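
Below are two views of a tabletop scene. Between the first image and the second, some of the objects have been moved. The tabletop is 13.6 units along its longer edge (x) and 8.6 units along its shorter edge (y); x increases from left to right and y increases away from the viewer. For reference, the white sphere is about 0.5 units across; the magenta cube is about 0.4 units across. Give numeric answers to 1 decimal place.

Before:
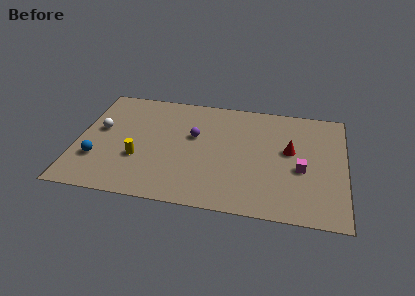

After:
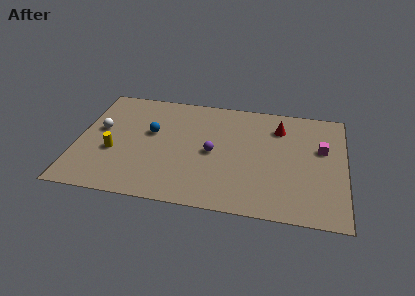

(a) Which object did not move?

the white sphere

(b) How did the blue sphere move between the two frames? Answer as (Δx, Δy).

(2.6, 2.5)

The blue sphere started near (1.1, 2.6) and ended near (3.7, 5.1).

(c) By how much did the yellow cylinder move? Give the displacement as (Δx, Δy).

(-1.3, 0.3)

The yellow cylinder started near (3.2, 3.0) and ended near (1.9, 3.3).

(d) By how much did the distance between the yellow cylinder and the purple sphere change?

+1.6

Before: roughly 3.5 units apart; after: 5.1. That's 1.6 units further apart.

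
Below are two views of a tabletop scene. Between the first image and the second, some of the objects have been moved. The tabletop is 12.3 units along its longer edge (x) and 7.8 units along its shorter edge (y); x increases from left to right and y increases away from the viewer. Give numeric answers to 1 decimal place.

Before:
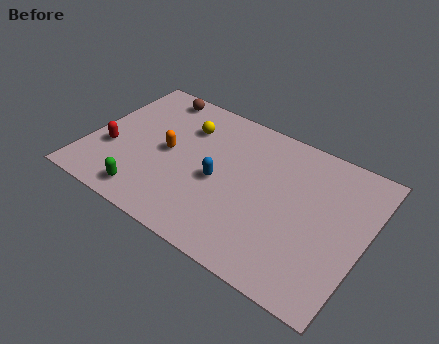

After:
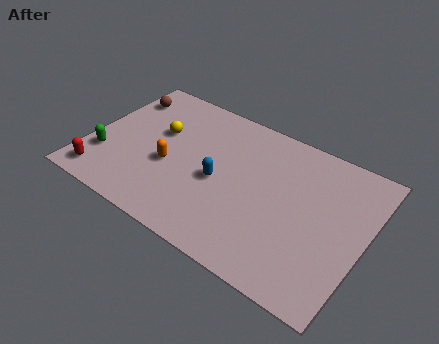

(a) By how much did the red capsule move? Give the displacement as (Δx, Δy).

(-0.1, -1.7)

From the two frames, the red capsule sits at roughly (1.1, 2.8) before and (1.0, 1.1) after.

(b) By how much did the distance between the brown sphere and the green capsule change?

-2.1

They were about 5.9 units apart before and 3.8 after — 2.1 units closer together.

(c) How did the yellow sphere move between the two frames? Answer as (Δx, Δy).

(-1.1, -0.9)

The yellow sphere was at about (4.0, 5.7) and moved to about (2.9, 4.8).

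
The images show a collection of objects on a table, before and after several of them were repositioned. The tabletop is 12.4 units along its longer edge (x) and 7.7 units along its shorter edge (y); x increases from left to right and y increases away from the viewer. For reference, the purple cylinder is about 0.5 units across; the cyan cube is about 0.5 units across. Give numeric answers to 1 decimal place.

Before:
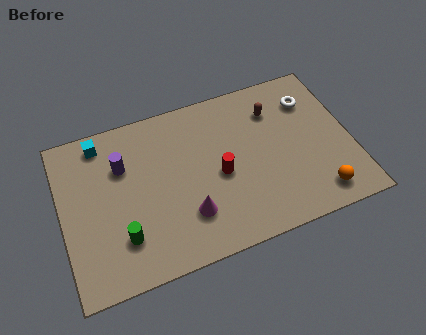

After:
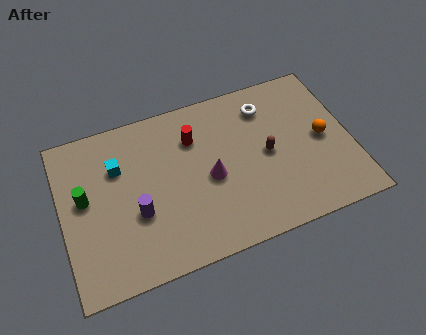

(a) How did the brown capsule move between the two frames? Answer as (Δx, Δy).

(-0.5, -2.0)

From the two frames, the brown capsule sits at roughly (9.3, 5.8) before and (8.8, 3.8) after.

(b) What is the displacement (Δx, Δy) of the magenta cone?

(1.1, 1.4)

The magenta cone started near (5.2, 2.1) and ended near (6.3, 3.5).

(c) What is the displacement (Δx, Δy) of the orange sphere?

(0.5, 2.6)

The orange sphere was at about (10.7, 1.2) and moved to about (11.2, 3.8).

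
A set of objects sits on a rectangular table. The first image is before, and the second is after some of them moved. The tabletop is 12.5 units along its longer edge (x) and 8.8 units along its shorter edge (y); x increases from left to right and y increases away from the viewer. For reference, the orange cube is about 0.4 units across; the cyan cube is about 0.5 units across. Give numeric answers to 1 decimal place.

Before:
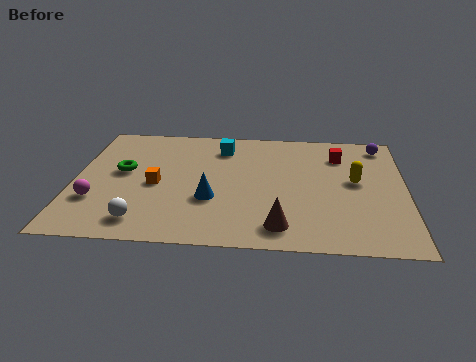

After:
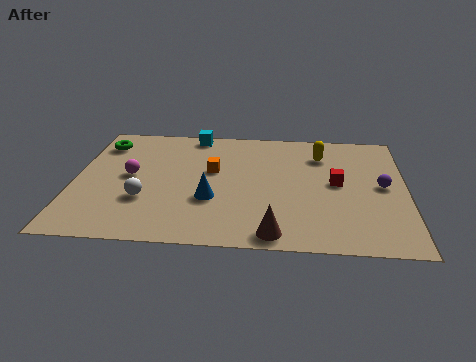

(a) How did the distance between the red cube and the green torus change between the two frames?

+0.9

Before: roughly 8.4 units apart; after: 9.3. That's 0.9 units further apart.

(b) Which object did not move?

the blue cone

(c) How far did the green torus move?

2.3

The green torus moved from about (1.8, 4.9) to (0.9, 7.0), a distance of √(0.9² + 2.1²) ≈ 2.3.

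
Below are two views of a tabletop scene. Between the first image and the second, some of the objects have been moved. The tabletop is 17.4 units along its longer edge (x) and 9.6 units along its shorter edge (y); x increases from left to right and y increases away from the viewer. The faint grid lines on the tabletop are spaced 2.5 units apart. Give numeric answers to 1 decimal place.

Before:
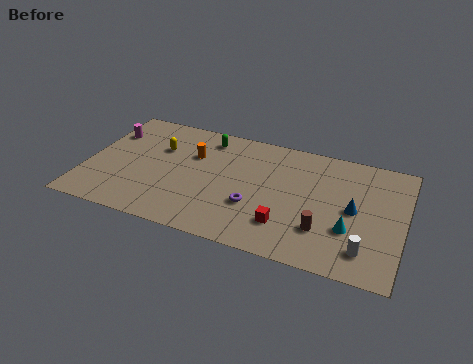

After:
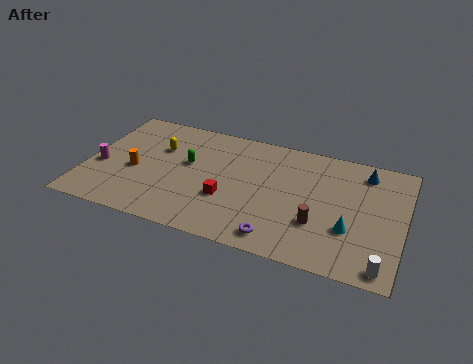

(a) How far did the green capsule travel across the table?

2.6

From (6.3, 8.1) to (5.5, 5.6), the green capsule covered √(0.8² + 2.5²) ≈ 2.6 units.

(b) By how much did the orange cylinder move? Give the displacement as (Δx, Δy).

(-3.0, -2.3)

From the two frames, the orange cylinder sits at roughly (5.7, 6.4) before and (2.7, 4.1) after.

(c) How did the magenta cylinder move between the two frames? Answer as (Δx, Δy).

(-0.1, -3.0)

From the two frames, the magenta cylinder sits at roughly (0.9, 6.9) before and (0.8, 3.9) after.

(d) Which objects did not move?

the yellow capsule and the cyan cone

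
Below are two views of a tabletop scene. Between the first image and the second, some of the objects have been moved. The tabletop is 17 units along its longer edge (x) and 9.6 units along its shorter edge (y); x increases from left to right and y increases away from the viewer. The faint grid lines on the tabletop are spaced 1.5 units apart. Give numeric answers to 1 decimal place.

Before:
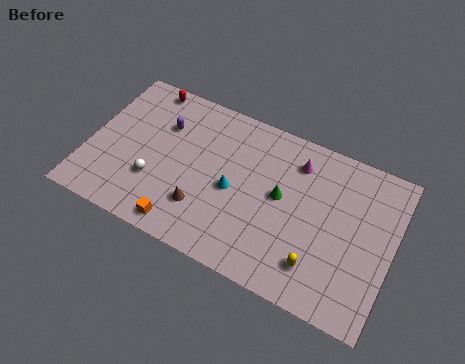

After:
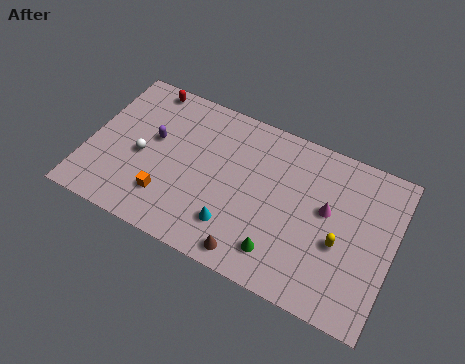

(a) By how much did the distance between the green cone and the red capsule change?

+2.0

The distance was about 8.9 in the first image and 10.9 in the second, so they moved 2.0 units further apart.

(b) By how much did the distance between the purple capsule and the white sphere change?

-2.2

Before: roughly 3.6 units apart; after: 1.4. That's 2.2 units closer together.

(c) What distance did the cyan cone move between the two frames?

2.1

From (8.2, 4.4) to (8.5, 2.3), the cyan cone covered √(0.3² + 2.1²) ≈ 2.1 units.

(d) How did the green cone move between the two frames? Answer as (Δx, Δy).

(0.3, -3.3)

The green cone started near (10.8, 5.2) and ended near (11.1, 1.9).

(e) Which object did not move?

the red capsule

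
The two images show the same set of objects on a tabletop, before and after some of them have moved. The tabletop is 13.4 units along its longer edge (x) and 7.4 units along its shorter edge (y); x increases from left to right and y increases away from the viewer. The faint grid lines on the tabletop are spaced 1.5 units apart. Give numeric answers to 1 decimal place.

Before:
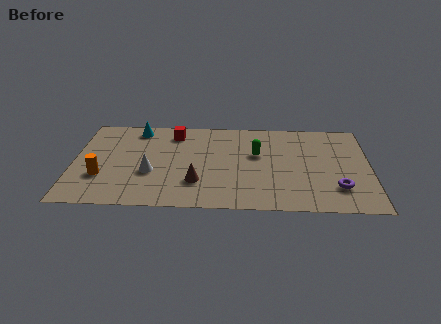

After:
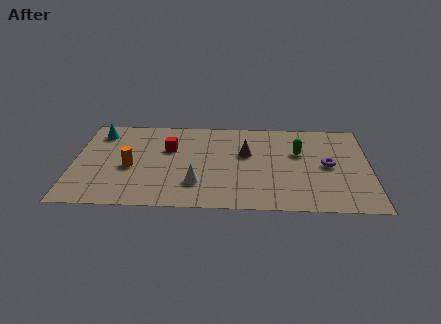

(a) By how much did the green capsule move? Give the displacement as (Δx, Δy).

(1.9, 0.2)

From the two frames, the green capsule sits at roughly (8.3, 4.5) before and (10.2, 4.7) after.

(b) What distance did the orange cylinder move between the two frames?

1.5

From (1.3, 2.4) to (2.6, 3.2), the orange cylinder covered √(1.3² + 0.8²) ≈ 1.5 units.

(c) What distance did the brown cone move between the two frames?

3.3

From (5.6, 2.1) to (7.8, 4.5), the brown cone covered √(2.2² + 2.4²) ≈ 3.3 units.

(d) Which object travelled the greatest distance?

the brown cone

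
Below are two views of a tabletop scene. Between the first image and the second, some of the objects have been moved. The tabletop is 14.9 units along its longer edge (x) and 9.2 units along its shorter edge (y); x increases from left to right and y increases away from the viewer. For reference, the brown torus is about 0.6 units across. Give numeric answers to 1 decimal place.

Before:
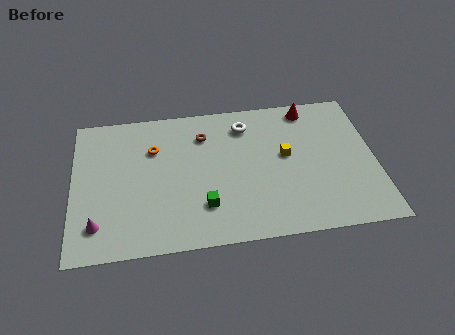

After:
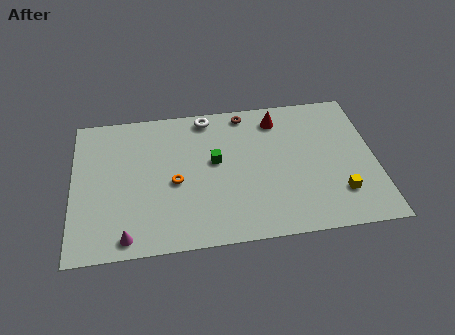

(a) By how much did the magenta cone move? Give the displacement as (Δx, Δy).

(1.4, -0.9)

The magenta cone started near (1.2, 1.9) and ended near (2.6, 1.0).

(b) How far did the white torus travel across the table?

2.1

The white torus was near (8.6, 7.4) before and (6.7, 8.2) after, so it travelled √(1.9² + 0.8²) ≈ 2.1 units.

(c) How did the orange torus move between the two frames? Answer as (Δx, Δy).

(1.0, -2.3)

The orange torus was at about (4.0, 6.4) and moved to about (5.0, 4.1).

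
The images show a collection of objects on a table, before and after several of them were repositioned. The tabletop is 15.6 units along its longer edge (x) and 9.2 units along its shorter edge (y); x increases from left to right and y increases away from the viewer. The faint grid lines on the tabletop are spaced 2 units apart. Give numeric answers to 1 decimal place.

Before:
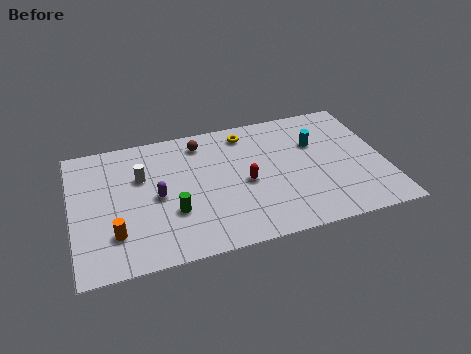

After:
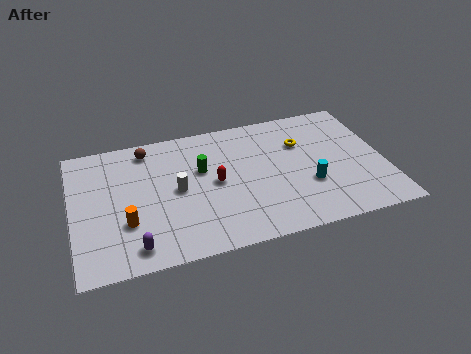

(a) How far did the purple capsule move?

3.4

The purple capsule was near (4.2, 4.4) before and (2.9, 1.3) after, so it travelled √(1.3² + 3.1²) ≈ 3.4 units.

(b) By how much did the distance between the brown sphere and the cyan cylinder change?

+3.2

Before: roughly 5.9 units apart; after: 9.1. That's 3.2 units further apart.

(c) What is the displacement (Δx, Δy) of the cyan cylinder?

(-0.6, -2.9)

From the two frames, the cyan cylinder sits at roughly (12.3, 6.1) before and (11.7, 3.2) after.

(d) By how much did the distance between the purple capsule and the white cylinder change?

+2.3

The distance was about 1.7 in the first image and 4.0 in the second, so they moved 2.3 units further apart.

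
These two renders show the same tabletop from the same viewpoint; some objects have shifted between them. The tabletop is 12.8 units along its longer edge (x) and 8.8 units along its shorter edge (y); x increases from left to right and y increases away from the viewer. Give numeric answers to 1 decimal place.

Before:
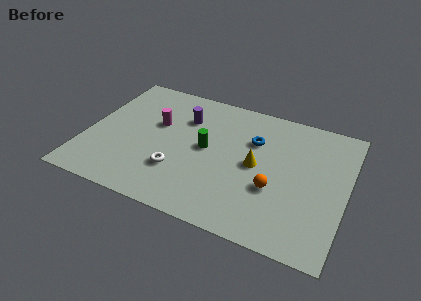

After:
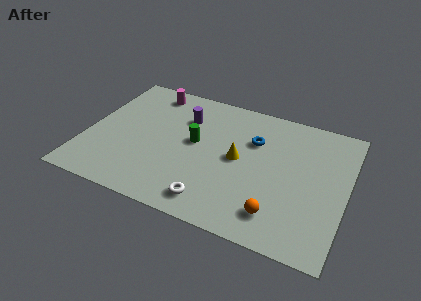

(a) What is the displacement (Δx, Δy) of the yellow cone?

(-0.9, 0.1)

The yellow cone was at about (8.4, 4.4) and moved to about (7.5, 4.5).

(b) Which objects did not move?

the purple cylinder and the blue torus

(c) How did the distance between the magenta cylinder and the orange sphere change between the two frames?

+2.7

The distance was about 6.5 in the first image and 9.2 in the second, so they moved 2.7 units further apart.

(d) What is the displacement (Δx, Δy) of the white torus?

(1.9, -1.3)

The white torus started near (4.7, 2.6) and ended near (6.6, 1.3).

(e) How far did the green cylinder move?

0.6

The green cylinder moved from about (5.9, 4.6) to (5.3, 4.8), a distance of √(0.6² + 0.2²) ≈ 0.6.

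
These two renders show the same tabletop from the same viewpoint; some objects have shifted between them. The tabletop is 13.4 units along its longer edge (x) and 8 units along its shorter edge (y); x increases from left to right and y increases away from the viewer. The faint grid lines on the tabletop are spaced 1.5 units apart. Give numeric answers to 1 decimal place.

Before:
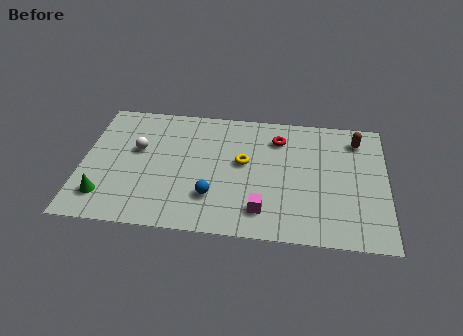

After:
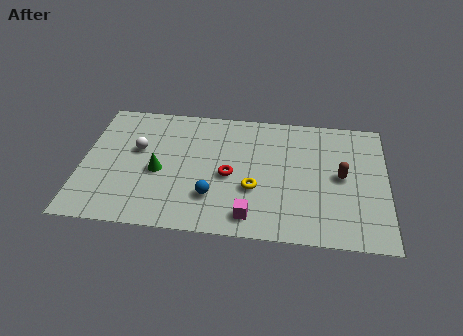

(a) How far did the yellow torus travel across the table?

1.7

The yellow torus moved from about (7.1, 4.5) to (7.6, 2.9), a distance of √(0.5² + 1.6²) ≈ 1.7.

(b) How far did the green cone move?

2.9

The green cone moved from about (1.1, 1.7) to (3.4, 3.5), a distance of √(2.3² + 1.8²) ≈ 2.9.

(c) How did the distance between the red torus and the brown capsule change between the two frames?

+1.4

They were about 3.5 units apart before and 4.9 after — 1.4 units further apart.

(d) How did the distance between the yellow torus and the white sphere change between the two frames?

+0.8

The distance was about 4.7 in the first image and 5.5 in the second, so they moved 0.8 units further apart.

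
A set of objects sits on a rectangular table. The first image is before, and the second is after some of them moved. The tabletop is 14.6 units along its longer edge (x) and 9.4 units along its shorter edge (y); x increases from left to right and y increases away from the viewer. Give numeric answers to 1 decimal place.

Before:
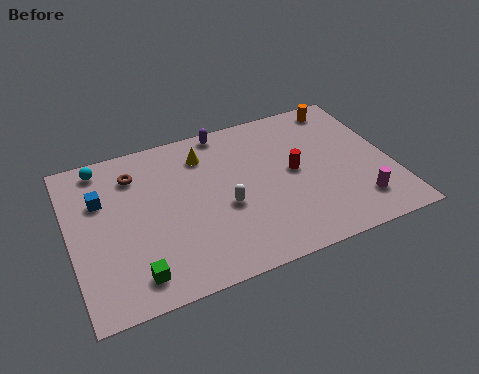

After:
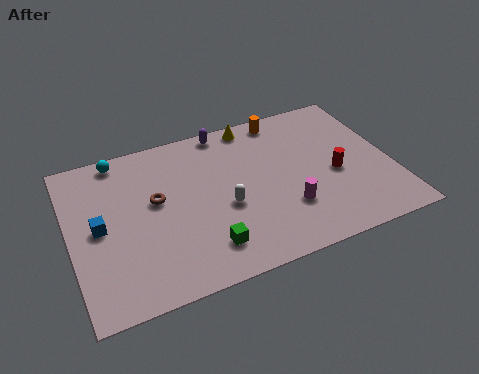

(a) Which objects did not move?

the purple capsule and the white capsule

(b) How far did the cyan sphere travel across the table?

0.8

From (1.7, 8.3) to (2.5, 8.5), the cyan sphere covered √(0.8² + 0.2²) ≈ 0.8 units.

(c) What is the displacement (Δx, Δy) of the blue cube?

(-0.2, -1.6)

The blue cube was at about (1.5, 6.3) and moved to about (1.3, 4.7).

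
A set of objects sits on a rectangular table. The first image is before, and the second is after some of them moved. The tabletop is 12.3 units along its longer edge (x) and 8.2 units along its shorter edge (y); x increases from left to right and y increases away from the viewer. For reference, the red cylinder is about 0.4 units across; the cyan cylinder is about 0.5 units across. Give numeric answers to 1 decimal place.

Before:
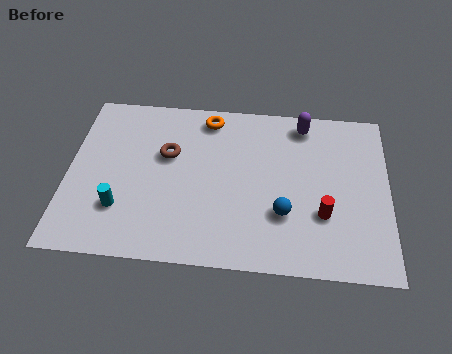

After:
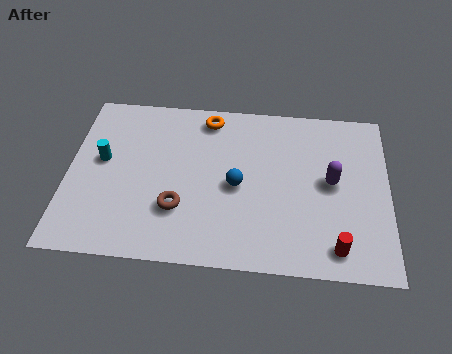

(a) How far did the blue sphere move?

2.2

From (8.3, 2.6) to (6.5, 3.8), the blue sphere covered √(1.8² + 1.2²) ≈ 2.2 units.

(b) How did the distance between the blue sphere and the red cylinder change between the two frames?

+3.1

They were about 1.5 units apart before and 4.6 after — 3.1 units further apart.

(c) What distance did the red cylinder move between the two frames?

1.6

The red cylinder was near (9.8, 2.7) before and (10.3, 1.2) after, so it travelled √(0.5² + 1.5²) ≈ 1.6 units.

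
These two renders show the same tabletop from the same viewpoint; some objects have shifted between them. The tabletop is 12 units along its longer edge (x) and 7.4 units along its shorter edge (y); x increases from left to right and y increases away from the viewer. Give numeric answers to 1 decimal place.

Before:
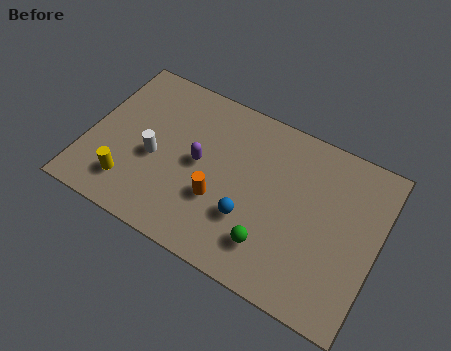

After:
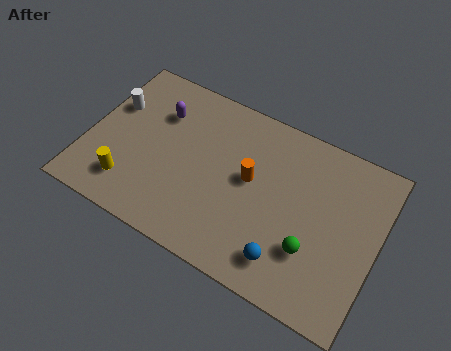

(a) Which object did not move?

the yellow cylinder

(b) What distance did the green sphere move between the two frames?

1.7

The green sphere moved from about (7.9, 1.7) to (9.5, 2.3), a distance of √(1.6² + 0.6²) ≈ 1.7.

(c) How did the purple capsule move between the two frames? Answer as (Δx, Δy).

(-1.9, 1.5)

From the two frames, the purple capsule sits at roughly (4.6, 3.8) before and (2.7, 5.3) after.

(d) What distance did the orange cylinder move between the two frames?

1.9

The orange cylinder was near (5.6, 2.6) before and (6.7, 4.1) after, so it travelled √(1.1² + 1.5²) ≈ 1.9 units.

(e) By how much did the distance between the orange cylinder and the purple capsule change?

+2.6

The distance was about 1.6 in the first image and 4.2 in the second, so they moved 2.6 units further apart.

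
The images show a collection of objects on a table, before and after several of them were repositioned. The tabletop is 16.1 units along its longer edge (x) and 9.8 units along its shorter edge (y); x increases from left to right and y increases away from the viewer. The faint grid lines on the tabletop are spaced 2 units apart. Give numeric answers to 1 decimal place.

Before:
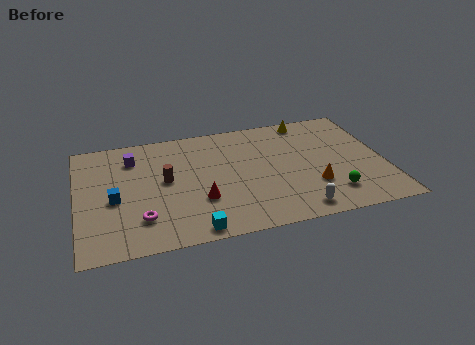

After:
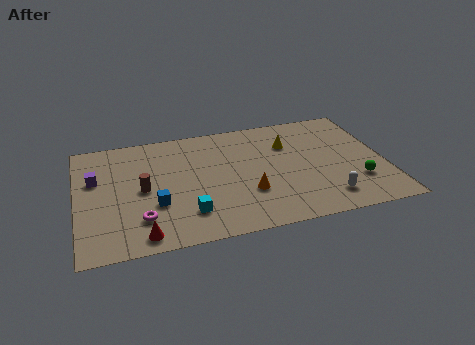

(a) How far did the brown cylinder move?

1.3

The brown cylinder was near (4.6, 5.3) before and (3.4, 4.8) after, so it travelled √(1.2² + 0.5²) ≈ 1.3 units.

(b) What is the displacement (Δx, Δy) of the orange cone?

(-3.4, 0.2)

The orange cone started near (12.2, 3.0) and ended near (8.8, 3.2).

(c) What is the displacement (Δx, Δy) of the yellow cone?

(-1.2, -1.9)

From the two frames, the yellow cone sits at roughly (12.4, 8.8) before and (11.2, 6.9) after.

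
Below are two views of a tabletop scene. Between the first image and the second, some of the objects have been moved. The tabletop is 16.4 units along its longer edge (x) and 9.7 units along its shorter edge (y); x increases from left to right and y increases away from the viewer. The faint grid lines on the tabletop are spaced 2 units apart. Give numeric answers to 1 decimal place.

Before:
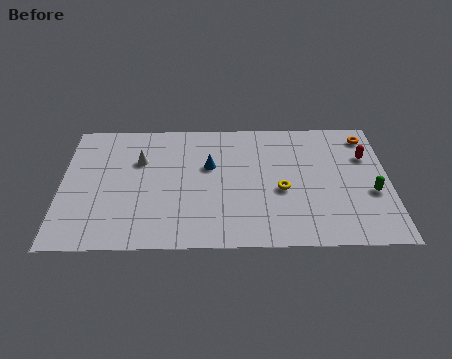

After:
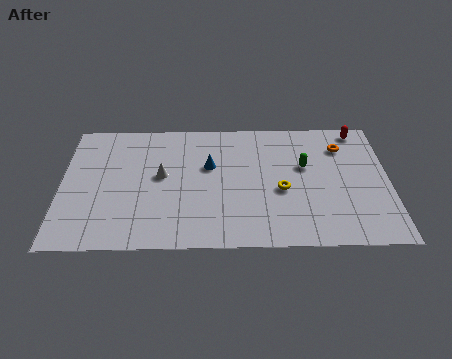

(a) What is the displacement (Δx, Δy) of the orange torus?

(-1.3, -0.8)

From the two frames, the orange torus sits at roughly (15.4, 8.2) before and (14.1, 7.4) after.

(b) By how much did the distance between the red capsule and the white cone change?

-0.8

They were about 11.4 units apart before and 10.6 after — 0.8 units closer together.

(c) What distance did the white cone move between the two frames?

1.6

The white cone was near (3.9, 6.5) before and (5.0, 5.3) after, so it travelled √(1.1² + 1.2²) ≈ 1.6 units.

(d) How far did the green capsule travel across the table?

3.9

From (15.5, 3.8) to (12.2, 5.9), the green capsule covered √(3.3² + 2.1²) ≈ 3.9 units.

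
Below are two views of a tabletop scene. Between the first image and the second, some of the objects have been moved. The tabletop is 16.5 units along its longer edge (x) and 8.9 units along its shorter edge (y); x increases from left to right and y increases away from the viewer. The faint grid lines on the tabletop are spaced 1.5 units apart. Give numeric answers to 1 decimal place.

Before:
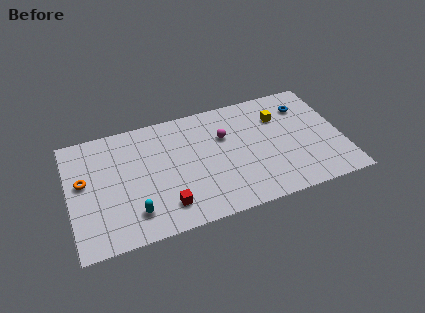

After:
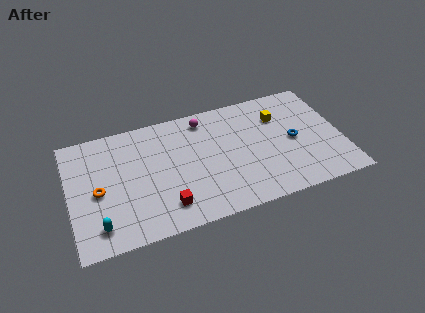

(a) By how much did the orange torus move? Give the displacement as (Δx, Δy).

(0.8, -1.0)

The orange torus started near (0.9, 5.1) and ended near (1.7, 4.1).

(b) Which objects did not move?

the yellow cube and the red cube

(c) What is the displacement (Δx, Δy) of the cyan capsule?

(-2.1, -0.3)

From the two frames, the cyan capsule sits at roughly (3.7, 1.9) before and (1.6, 1.6) after.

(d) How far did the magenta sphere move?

2.0

From (9.5, 5.9) to (8.4, 7.6), the magenta sphere covered √(1.1² + 1.7²) ≈ 2.0 units.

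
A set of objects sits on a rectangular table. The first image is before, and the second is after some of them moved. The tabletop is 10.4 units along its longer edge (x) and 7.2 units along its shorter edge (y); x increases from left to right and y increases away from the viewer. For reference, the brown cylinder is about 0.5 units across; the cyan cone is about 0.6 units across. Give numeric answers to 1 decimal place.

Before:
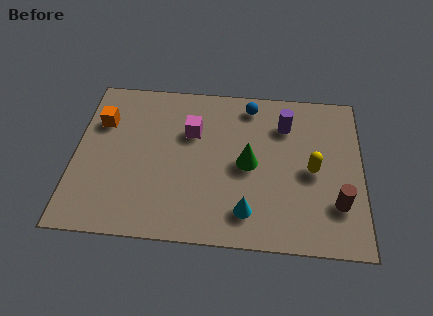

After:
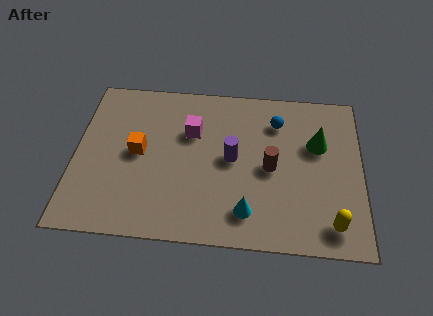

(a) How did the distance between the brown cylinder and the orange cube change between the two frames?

-4.3

The distance was about 9.1 in the first image and 4.8 in the second, so they moved 4.3 units closer together.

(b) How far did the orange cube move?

1.9

From (0.9, 5.0) to (2.3, 3.7), the orange cube covered √(1.4² + 1.3²) ≈ 1.9 units.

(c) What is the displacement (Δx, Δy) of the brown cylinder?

(-2.4, 1.4)

The brown cylinder started near (9.5, 2.0) and ended near (7.1, 3.4).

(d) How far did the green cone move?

2.7

The green cone was near (6.3, 3.5) before and (8.8, 4.6) after, so it travelled √(2.5² + 1.1²) ≈ 2.7 units.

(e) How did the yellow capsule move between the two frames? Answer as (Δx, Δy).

(0.7, -2.3)

From the two frames, the yellow capsule sits at roughly (8.6, 3.4) before and (9.3, 1.1) after.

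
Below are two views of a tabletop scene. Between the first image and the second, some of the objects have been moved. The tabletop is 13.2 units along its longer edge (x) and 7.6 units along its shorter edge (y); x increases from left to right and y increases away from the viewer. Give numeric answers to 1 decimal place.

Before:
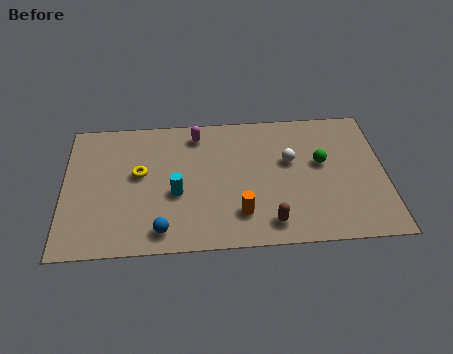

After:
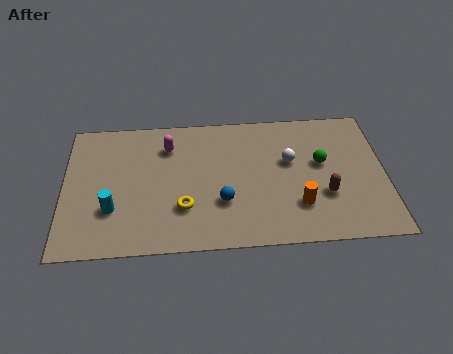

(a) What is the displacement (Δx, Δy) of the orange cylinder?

(2.4, 0.3)

The orange cylinder was at about (7.2, 1.8) and moved to about (9.6, 2.1).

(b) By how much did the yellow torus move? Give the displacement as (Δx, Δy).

(1.8, -2.0)

The yellow torus started near (3.1, 4.3) and ended near (4.9, 2.3).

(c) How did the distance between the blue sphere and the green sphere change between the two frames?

-2.9

Before: roughly 7.4 units apart; after: 4.5. That's 2.9 units closer together.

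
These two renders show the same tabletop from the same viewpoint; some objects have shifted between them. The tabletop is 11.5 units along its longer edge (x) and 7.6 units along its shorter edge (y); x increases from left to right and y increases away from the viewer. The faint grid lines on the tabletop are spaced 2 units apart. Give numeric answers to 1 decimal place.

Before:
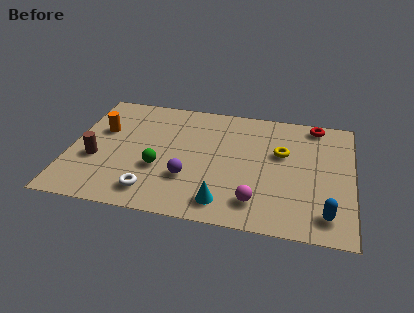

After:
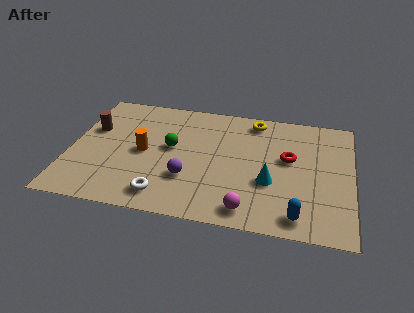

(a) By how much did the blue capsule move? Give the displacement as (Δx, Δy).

(-1.1, -0.3)

The blue capsule was at about (10.5, 1.3) and moved to about (9.4, 1.0).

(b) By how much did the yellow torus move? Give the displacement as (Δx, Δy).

(-1.2, 1.9)

The yellow torus started near (8.6, 4.7) and ended near (7.4, 6.6).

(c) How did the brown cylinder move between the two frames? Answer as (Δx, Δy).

(-0.3, 1.9)

The brown cylinder started near (1.1, 2.9) and ended near (0.8, 4.8).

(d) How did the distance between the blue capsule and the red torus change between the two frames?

-2.1

Before: roughly 5.5 units apart; after: 3.4. That's 2.1 units closer together.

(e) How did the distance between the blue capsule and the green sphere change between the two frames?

-0.8

Before: roughly 7.0 units apart; after: 6.2. That's 0.8 units closer together.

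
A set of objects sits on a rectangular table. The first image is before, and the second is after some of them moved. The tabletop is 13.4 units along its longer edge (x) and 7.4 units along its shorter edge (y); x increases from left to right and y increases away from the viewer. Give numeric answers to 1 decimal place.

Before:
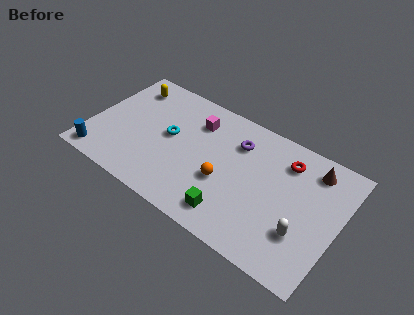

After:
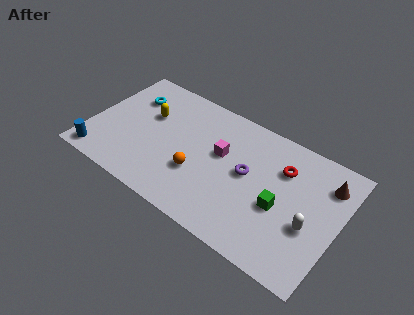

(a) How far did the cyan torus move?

2.8

From (4.2, 4.0) to (1.8, 5.4), the cyan torus covered √(2.4² + 1.4²) ≈ 2.8 units.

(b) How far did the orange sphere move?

1.4

From (7.4, 2.9) to (6.0, 2.6), the orange sphere covered √(1.4² + 0.3²) ≈ 1.4 units.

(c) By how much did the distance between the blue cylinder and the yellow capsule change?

-0.8

Before: roughly 5.1 units apart; after: 4.3. That's 0.8 units closer together.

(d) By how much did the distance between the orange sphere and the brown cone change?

+1.8

The distance was about 5.4 in the first image and 7.2 in the second, so they moved 1.8 units further apart.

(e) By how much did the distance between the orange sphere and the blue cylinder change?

-1.4

Before: roughly 6.8 units apart; after: 5.4. That's 1.4 units closer together.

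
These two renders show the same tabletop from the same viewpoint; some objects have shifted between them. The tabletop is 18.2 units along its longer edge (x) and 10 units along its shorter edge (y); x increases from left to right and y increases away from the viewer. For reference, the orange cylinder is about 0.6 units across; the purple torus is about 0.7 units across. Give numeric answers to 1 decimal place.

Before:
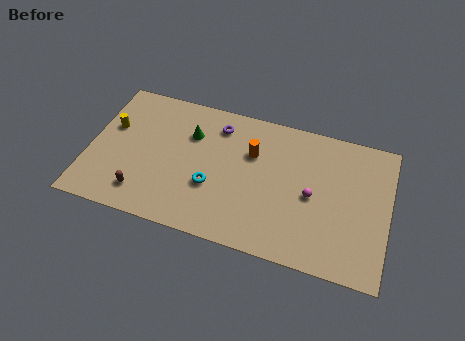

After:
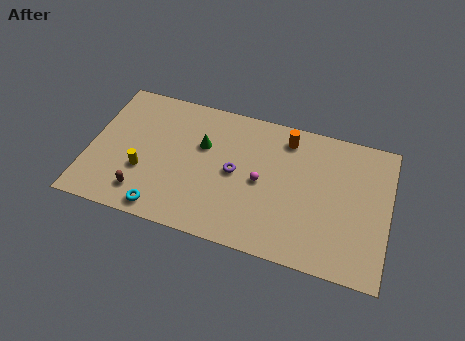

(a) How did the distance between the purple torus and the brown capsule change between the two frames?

-1.2

The distance was about 7.4 in the first image and 6.2 in the second, so they moved 1.2 units closer together.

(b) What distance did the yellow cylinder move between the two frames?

3.5

The yellow cylinder was near (1.2, 6.2) before and (3.4, 3.5) after, so it travelled √(2.2² + 2.7²) ≈ 3.5 units.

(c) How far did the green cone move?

1.0

The green cone moved from about (6.0, 7.0) to (6.8, 6.4), a distance of √(0.8² + 0.6²) ≈ 1.0.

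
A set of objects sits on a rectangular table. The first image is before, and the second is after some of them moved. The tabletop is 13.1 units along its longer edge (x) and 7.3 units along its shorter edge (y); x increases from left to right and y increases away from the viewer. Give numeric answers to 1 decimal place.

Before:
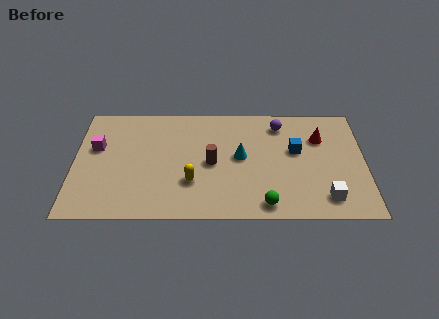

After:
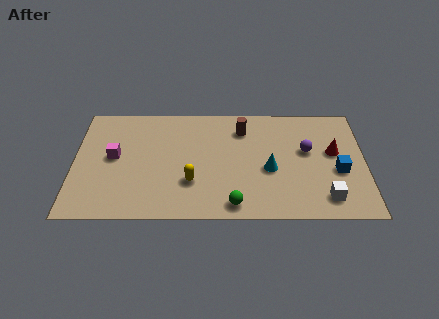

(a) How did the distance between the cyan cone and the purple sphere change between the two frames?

-0.7

Before: roughly 2.8 units apart; after: 2.1. That's 0.7 units closer together.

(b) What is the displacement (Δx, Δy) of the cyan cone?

(1.3, -0.8)

The cyan cone was at about (7.5, 3.9) and moved to about (8.8, 3.1).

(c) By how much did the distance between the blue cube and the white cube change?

-1.5

They were about 3.3 units apart before and 1.8 after — 1.5 units closer together.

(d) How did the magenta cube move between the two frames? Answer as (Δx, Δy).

(0.8, -0.6)

The magenta cube started near (1.0, 4.5) and ended near (1.8, 3.9).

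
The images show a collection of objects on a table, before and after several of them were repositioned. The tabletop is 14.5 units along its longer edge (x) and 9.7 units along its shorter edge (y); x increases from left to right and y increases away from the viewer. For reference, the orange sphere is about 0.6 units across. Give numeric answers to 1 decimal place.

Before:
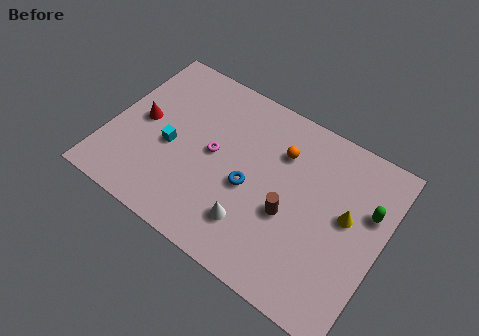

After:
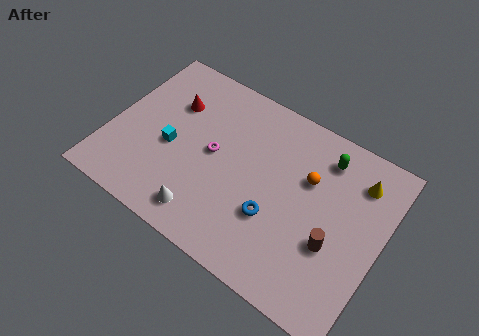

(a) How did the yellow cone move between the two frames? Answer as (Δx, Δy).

(0.3, 2.2)

From the two frames, the yellow cone sits at roughly (12.6, 5.4) before and (12.9, 7.6) after.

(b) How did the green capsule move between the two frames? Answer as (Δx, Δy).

(-2.6, 1.6)

The green capsule started near (13.6, 6.3) and ended near (11.0, 7.9).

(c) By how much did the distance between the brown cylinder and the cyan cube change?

+2.4

The distance was about 6.5 in the first image and 8.9 in the second, so they moved 2.4 units further apart.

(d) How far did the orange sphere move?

1.7

The orange sphere moved from about (8.8, 7.0) to (10.4, 6.3), a distance of √(1.6² + 0.7²) ≈ 1.7.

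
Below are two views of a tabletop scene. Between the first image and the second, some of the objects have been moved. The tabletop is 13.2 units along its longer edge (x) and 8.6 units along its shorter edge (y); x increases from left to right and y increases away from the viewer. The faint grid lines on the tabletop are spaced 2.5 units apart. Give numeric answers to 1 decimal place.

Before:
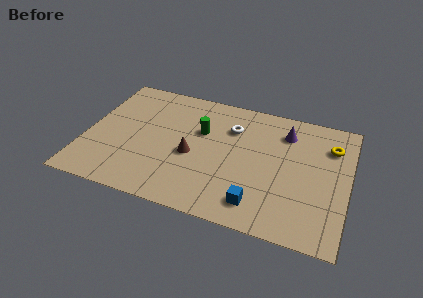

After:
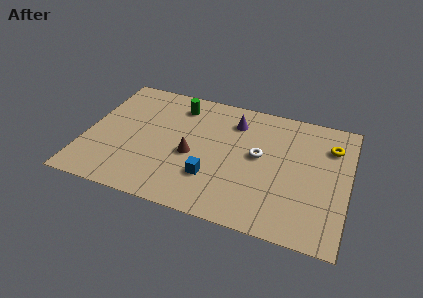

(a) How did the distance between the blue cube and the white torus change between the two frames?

-1.9

Before: roughly 5.0 units apart; after: 3.1. That's 1.9 units closer together.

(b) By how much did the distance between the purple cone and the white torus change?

-0.3

Before: roughly 2.7 units apart; after: 2.4. That's 0.3 units closer together.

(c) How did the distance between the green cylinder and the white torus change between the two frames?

+3.2

The distance was about 1.7 in the first image and 4.9 in the second, so they moved 3.2 units further apart.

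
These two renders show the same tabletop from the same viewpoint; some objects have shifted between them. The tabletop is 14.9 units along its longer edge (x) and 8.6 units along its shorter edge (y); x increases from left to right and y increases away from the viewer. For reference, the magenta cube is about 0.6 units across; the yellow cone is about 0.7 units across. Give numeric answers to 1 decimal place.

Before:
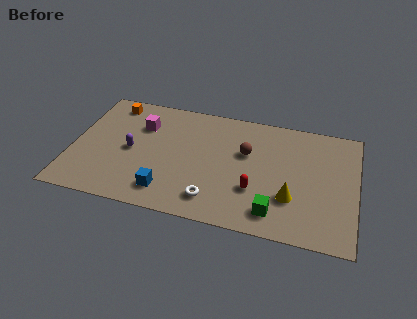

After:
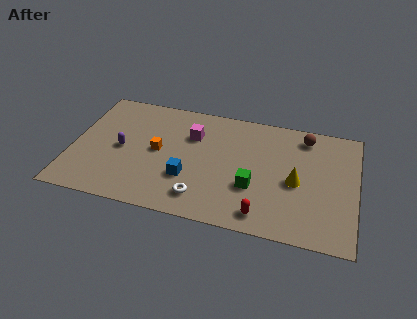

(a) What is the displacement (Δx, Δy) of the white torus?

(-0.6, 0.0)

The white torus started near (7.6, 1.6) and ended near (7.0, 1.6).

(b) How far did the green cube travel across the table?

1.9

The green cube moved from about (10.8, 1.5) to (9.6, 3.0), a distance of √(1.2² + 1.5²) ≈ 1.9.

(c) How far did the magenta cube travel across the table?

2.7

The magenta cube was near (3.5, 6.1) before and (6.2, 6.0) after, so it travelled √(2.7² + 0.1²) ≈ 2.7 units.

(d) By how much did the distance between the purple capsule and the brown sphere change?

+3.9

The distance was about 6.1 in the first image and 10.0 in the second, so they moved 3.9 units further apart.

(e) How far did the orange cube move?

4.0

The orange cube was near (1.8, 7.4) before and (4.5, 4.4) after, so it travelled √(2.7² + 3.0²) ≈ 4.0 units.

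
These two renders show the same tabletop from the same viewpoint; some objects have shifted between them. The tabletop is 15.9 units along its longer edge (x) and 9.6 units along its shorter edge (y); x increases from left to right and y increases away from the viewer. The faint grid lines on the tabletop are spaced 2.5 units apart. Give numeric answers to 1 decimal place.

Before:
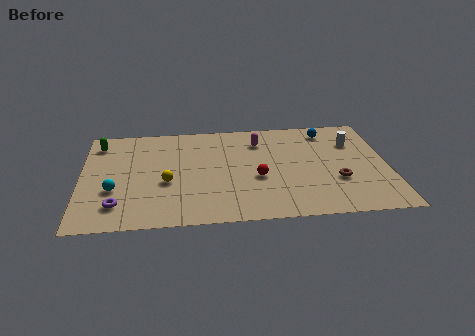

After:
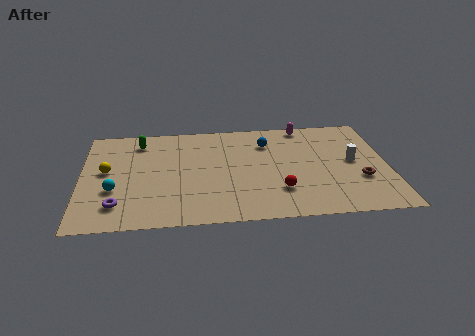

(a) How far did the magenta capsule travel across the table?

2.7

From (9.3, 7.4) to (11.7, 8.7), the magenta capsule covered √(2.4² + 1.3²) ≈ 2.7 units.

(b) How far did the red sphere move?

1.7

The red sphere was near (9.1, 3.9) before and (10.2, 2.6) after, so it travelled √(1.1² + 1.3²) ≈ 1.7 units.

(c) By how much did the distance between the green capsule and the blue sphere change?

-5.3

Before: roughly 12.0 units apart; after: 6.7. That's 5.3 units closer together.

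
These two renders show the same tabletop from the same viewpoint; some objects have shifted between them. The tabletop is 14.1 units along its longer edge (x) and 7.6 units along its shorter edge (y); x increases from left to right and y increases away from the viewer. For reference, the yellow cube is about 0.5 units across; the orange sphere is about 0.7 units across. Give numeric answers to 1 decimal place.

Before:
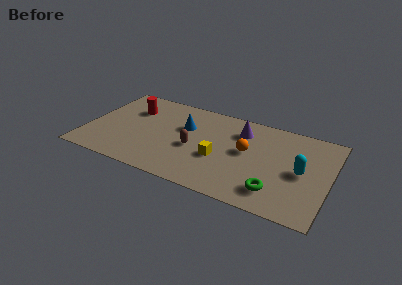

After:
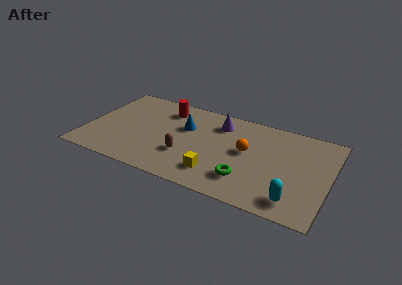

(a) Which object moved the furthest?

the cyan capsule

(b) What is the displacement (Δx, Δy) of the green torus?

(-1.7, 0.3)

The green torus was at about (11.2, 1.6) and moved to about (9.5, 1.9).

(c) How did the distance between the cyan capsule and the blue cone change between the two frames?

+0.6

Before: roughly 7.0 units apart; after: 7.6. That's 0.6 units further apart.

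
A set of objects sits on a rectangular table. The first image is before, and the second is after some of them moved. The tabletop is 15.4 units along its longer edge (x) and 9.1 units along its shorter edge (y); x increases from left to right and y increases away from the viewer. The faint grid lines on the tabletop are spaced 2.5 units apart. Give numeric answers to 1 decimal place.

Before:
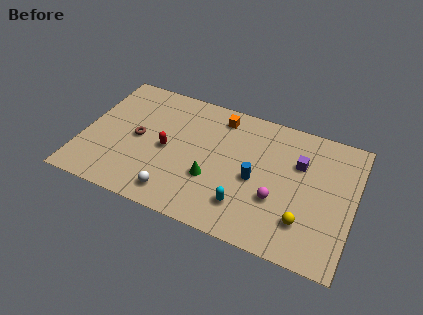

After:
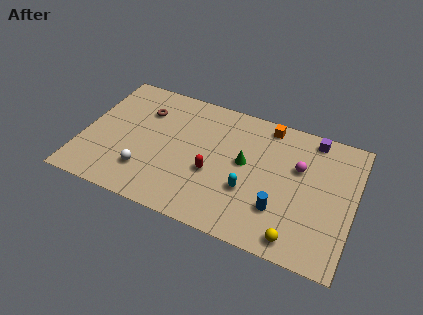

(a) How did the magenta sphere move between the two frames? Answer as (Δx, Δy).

(1.0, 2.6)

The magenta sphere was at about (11.2, 3.2) and moved to about (12.2, 5.8).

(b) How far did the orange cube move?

2.7

From (7.5, 7.7) to (10.2, 8.1), the orange cube covered √(2.7² + 0.4²) ≈ 2.7 units.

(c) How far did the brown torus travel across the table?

2.1

The brown torus moved from about (3.1, 4.5) to (3.2, 6.6), a distance of √(0.1² + 2.1²) ≈ 2.1.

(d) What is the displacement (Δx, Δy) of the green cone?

(1.7, 1.8)

The green cone was at about (7.5, 3.2) and moved to about (9.2, 5.0).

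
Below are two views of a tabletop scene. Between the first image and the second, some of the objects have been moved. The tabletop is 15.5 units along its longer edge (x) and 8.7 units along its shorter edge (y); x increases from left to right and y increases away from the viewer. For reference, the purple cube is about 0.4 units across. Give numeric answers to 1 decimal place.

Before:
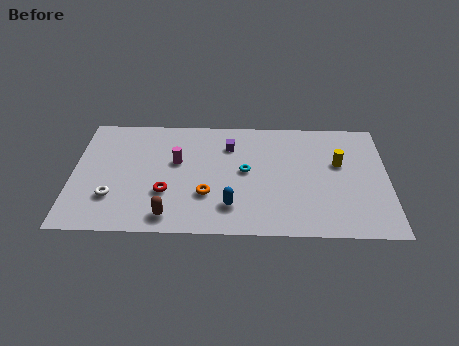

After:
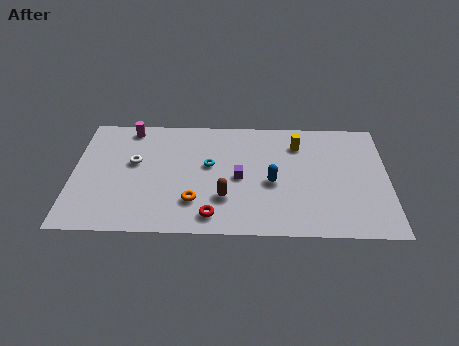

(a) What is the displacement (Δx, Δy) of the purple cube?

(0.5, -2.4)

The purple cube was at about (7.7, 6.5) and moved to about (8.2, 4.1).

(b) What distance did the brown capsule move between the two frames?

3.0

From (4.8, 1.2) to (7.5, 2.6), the brown capsule covered √(2.7² + 1.4²) ≈ 3.0 units.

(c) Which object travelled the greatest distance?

the magenta cylinder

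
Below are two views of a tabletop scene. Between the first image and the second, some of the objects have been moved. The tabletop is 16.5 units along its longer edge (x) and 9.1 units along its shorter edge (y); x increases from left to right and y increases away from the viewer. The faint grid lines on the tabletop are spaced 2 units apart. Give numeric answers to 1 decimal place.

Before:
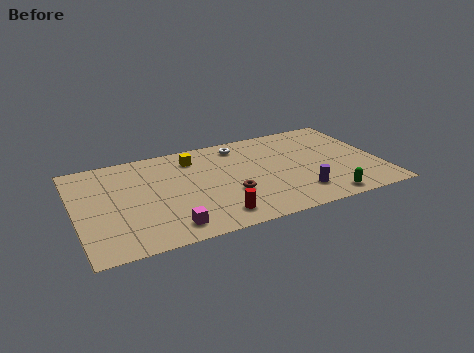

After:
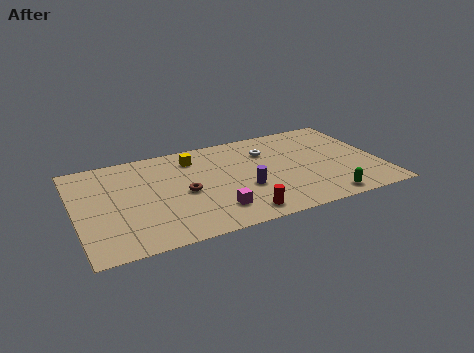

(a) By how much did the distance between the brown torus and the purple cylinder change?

-0.5

They were about 3.8 units apart before and 3.3 after — 0.5 units closer together.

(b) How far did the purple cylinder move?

3.1

The purple cylinder moved from about (11.8, 2.0) to (9.0, 3.4), a distance of √(2.8² + 1.4²) ≈ 3.1.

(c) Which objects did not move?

the green capsule and the yellow cube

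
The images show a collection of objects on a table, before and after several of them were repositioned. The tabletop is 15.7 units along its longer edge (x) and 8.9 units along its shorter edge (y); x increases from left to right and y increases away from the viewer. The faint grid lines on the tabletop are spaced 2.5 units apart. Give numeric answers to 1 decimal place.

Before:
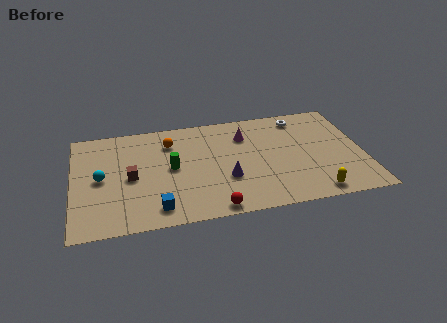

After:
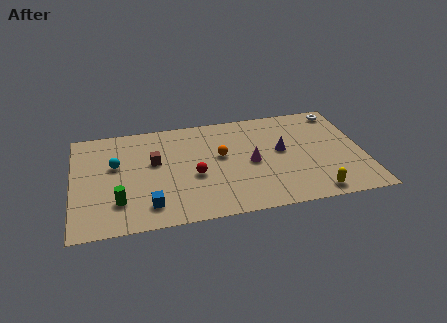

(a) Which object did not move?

the yellow capsule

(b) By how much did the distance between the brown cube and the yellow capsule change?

-0.8

They were about 10.2 units apart before and 9.4 after — 0.8 units closer together.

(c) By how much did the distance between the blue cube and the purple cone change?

+3.8

Before: roughly 4.2 units apart; after: 8.0. That's 3.8 units further apart.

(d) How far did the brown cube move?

1.7

The brown cube was near (3.1, 4.2) before and (4.4, 5.3) after, so it travelled √(1.3² + 1.1²) ≈ 1.7 units.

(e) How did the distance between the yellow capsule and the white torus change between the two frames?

+0.5

The distance was about 6.6 in the first image and 7.1 in the second, so they moved 0.5 units further apart.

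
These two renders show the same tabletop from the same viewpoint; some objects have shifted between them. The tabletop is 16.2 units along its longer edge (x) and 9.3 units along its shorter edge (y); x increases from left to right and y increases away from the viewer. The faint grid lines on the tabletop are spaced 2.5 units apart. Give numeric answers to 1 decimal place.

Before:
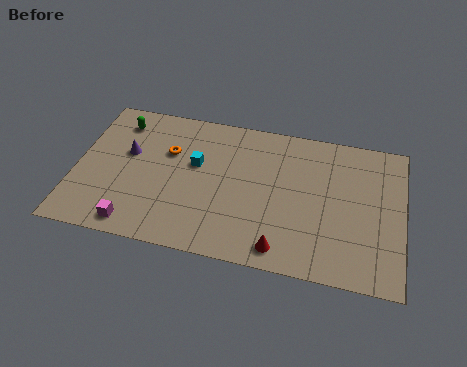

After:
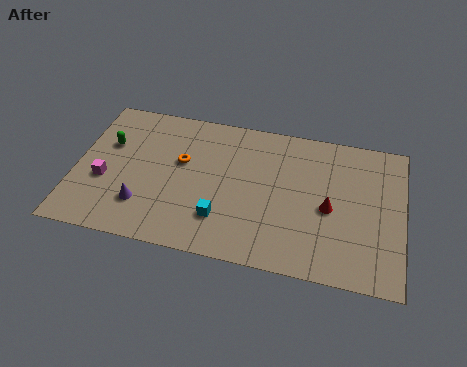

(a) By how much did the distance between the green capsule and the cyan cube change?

+2.4

The distance was about 4.5 in the first image and 6.9 in the second, so they moved 2.4 units further apart.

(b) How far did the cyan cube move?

3.5

The cyan cube was near (5.9, 5.6) before and (7.4, 2.4) after, so it travelled √(1.5² + 3.2²) ≈ 3.5 units.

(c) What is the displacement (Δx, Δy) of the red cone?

(2.2, 3.0)

From the two frames, the red cone sits at roughly (10.4, 1.2) before and (12.6, 4.2) after.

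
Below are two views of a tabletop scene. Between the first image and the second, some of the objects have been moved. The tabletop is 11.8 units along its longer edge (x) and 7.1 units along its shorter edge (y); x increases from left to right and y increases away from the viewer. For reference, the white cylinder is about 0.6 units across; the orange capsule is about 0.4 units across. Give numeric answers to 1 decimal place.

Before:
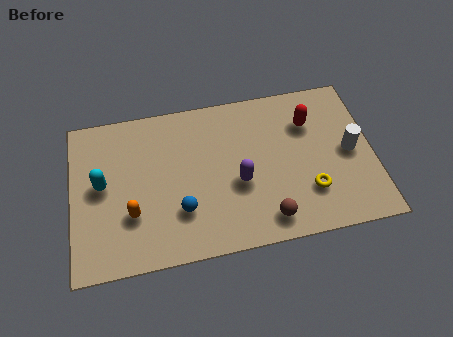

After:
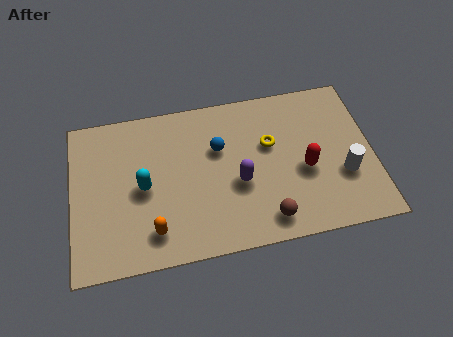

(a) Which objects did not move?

the purple capsule and the brown sphere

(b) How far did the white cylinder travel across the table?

1.0

The white cylinder was near (10.9, 3.5) before and (10.6, 2.5) after, so it travelled √(0.3² + 1.0²) ≈ 1.0 units.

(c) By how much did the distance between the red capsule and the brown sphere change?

-1.9

They were about 4.4 units apart before and 2.5 after — 1.9 units closer together.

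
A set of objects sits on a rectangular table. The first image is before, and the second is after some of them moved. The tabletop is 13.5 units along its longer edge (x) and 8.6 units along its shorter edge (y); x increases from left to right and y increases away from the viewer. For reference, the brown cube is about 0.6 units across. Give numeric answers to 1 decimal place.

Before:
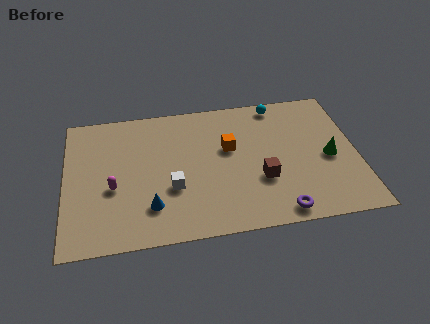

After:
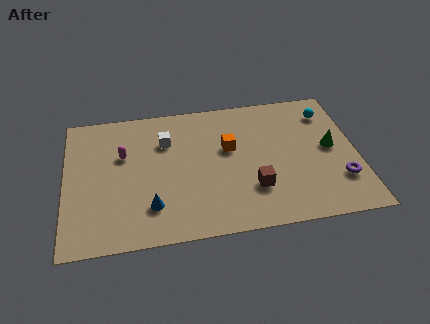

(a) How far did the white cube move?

3.0

The white cube moved from about (4.9, 3.1) to (4.7, 6.1), a distance of √(0.2² + 3.0²) ≈ 3.0.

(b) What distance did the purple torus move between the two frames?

3.3

The purple torus moved from about (9.7, 0.9) to (12.6, 2.4), a distance of √(2.9² + 1.5²) ≈ 3.3.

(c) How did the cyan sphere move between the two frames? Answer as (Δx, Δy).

(2.3, -0.9)

The cyan sphere started near (10.0, 7.7) and ended near (12.3, 6.8).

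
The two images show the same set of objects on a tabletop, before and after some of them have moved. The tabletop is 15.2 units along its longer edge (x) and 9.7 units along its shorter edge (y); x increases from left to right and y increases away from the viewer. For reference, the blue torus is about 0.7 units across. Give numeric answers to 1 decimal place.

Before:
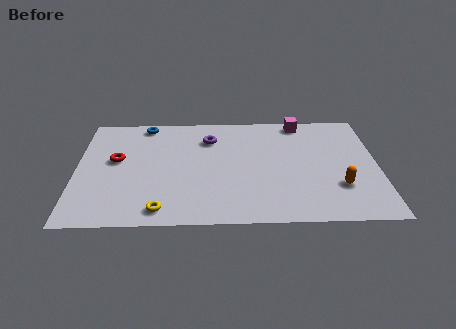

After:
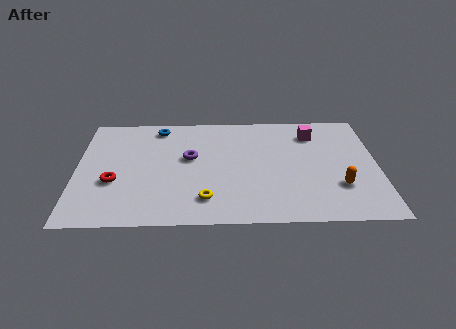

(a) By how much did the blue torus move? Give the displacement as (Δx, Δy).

(0.7, -0.3)

From the two frames, the blue torus sits at roughly (3.4, 8.7) before and (4.1, 8.4) after.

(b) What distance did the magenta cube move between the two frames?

1.3

The magenta cube moved from about (11.4, 8.7) to (12.0, 7.6), a distance of √(0.6² + 1.1²) ≈ 1.3.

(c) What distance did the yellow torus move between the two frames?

2.3

The yellow torus moved from about (4.3, 1.2) to (6.5, 2.0), a distance of √(2.2² + 0.8²) ≈ 2.3.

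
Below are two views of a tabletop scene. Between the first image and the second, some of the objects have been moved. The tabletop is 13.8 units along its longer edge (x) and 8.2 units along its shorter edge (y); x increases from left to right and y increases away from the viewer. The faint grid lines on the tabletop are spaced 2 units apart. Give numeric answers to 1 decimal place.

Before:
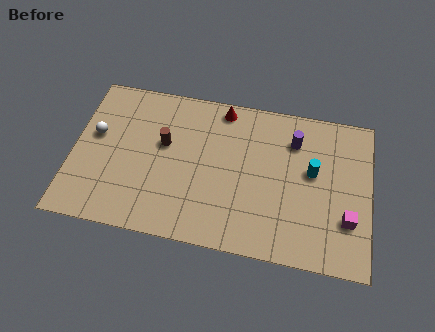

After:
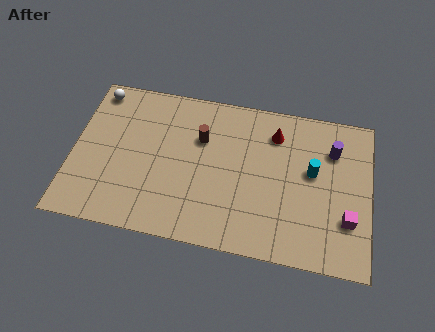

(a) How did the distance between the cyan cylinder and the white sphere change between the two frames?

+0.4

They were about 10.1 units apart before and 10.5 after — 0.4 units further apart.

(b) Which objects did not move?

the magenta cube and the cyan cylinder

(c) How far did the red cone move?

2.7

The red cone moved from about (6.8, 7.3) to (9.3, 6.4), a distance of √(2.5² + 0.9²) ≈ 2.7.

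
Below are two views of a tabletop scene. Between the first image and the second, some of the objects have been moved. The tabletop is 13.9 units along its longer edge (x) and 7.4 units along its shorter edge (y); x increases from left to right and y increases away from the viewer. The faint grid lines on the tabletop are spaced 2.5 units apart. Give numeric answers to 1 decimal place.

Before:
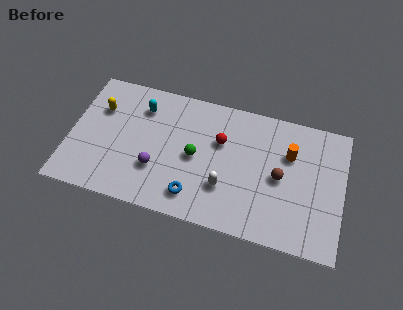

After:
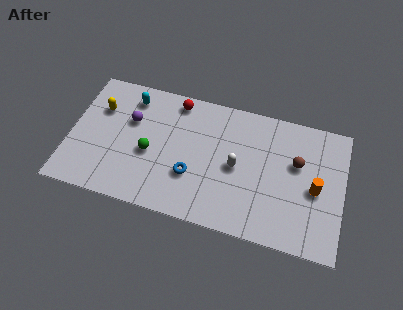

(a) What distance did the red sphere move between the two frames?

2.9

The red sphere was near (7.6, 4.8) before and (5.2, 6.5) after, so it travelled √(2.4² + 1.7²) ≈ 2.9 units.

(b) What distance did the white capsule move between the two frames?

1.4

From (8.0, 2.3) to (8.5, 3.6), the white capsule covered √(0.5² + 1.3²) ≈ 1.4 units.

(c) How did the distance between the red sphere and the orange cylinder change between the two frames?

+4.4

They were about 3.5 units apart before and 7.9 after — 4.4 units further apart.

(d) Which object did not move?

the yellow capsule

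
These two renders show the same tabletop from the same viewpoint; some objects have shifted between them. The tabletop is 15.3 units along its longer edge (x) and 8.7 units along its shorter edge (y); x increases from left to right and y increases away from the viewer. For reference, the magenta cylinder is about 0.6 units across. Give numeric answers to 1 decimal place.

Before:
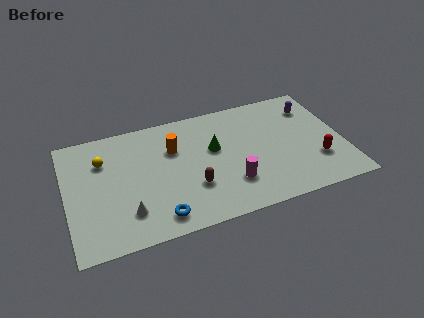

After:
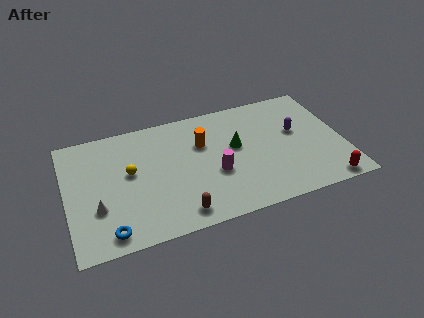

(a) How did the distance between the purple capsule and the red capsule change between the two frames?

+0.4

Before: roughly 4.1 units apart; after: 4.5. That's 0.4 units further apart.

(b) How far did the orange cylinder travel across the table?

1.6

From (6.0, 5.9) to (7.6, 5.8), the orange cylinder covered √(1.6² + 0.1²) ≈ 1.6 units.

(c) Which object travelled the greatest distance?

the blue torus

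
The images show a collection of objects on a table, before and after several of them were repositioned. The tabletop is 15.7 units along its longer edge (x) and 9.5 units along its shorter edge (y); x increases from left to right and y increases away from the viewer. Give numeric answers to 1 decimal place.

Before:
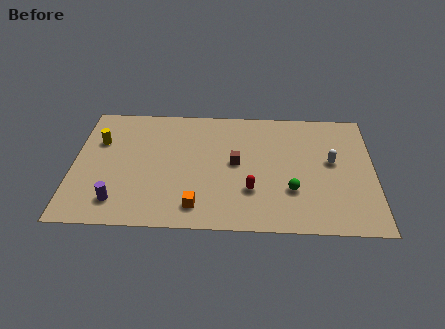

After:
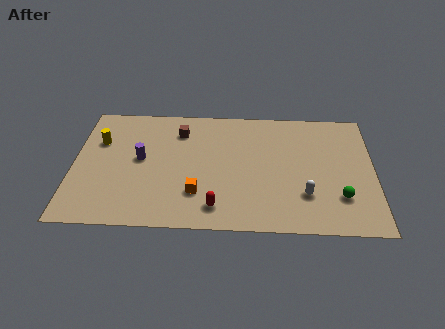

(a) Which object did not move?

the yellow cylinder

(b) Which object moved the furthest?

the brown cube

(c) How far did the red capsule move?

2.2

The red capsule moved from about (9.3, 2.9) to (7.5, 1.6), a distance of √(1.8² + 1.3²) ≈ 2.2.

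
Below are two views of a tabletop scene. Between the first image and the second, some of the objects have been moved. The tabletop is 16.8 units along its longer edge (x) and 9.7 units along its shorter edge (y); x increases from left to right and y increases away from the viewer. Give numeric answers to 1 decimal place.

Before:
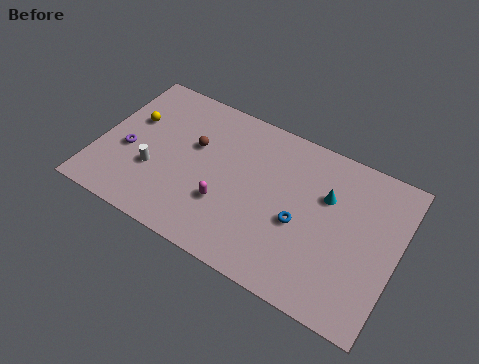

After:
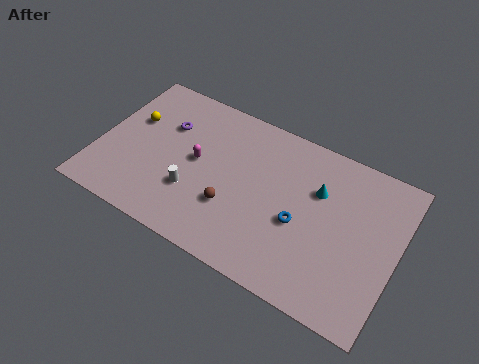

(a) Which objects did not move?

the blue torus and the yellow sphere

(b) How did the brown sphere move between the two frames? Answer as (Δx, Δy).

(2.6, -2.8)

The brown sphere started near (5.2, 6.0) and ended near (7.8, 3.2).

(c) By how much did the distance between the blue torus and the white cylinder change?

-2.2

Before: roughly 8.2 units apart; after: 6.0. That's 2.2 units closer together.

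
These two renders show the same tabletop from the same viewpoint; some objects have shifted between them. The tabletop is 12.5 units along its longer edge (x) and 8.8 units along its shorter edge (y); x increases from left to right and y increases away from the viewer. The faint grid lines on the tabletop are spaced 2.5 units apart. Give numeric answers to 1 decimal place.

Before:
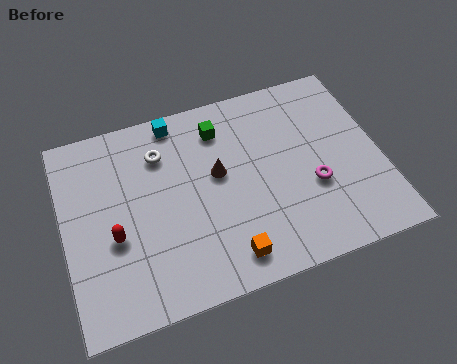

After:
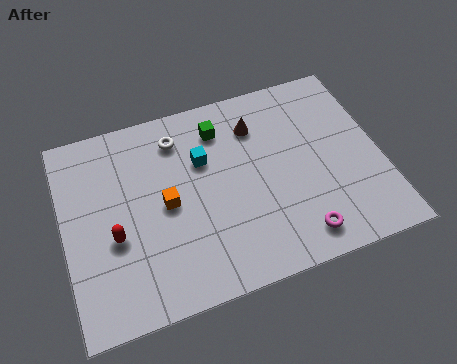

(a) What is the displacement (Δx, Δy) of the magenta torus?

(-0.8, -2.0)

The magenta torus started near (9.7, 3.3) and ended near (8.9, 1.3).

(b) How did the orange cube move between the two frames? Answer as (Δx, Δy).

(-2.1, 3.0)

From the two frames, the orange cube sits at roughly (6.1, 1.3) before and (4.0, 4.3) after.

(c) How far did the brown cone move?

2.4

From (6.1, 5.0) to (7.8, 6.7), the brown cone covered √(1.7² + 1.7²) ≈ 2.4 units.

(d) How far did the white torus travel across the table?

0.9

From (4.0, 6.6) to (4.7, 7.1), the white torus covered √(0.7² + 0.5²) ≈ 0.9 units.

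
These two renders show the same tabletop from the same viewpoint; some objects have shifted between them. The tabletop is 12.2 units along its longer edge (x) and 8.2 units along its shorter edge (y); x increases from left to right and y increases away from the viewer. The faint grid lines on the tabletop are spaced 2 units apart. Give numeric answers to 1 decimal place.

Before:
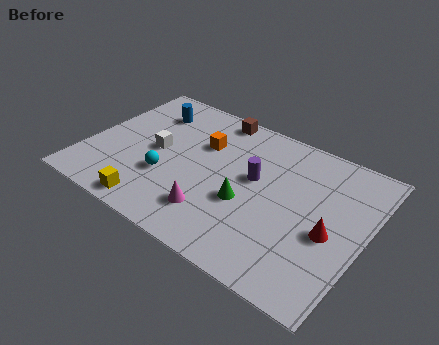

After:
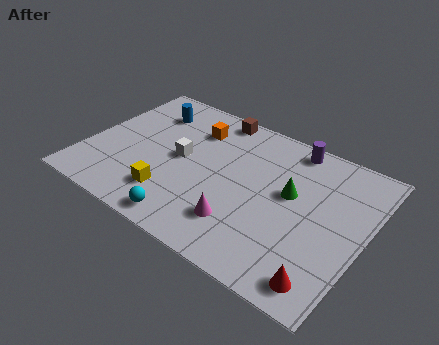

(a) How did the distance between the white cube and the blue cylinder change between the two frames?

+0.5

Before: roughly 2.3 units apart; after: 2.8. That's 0.5 units further apart.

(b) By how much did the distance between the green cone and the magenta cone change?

+1.4

Before: roughly 1.8 units apart; after: 3.2. That's 1.4 units further apart.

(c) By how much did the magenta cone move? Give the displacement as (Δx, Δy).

(1.2, 0.1)

The magenta cone was at about (6.0, 1.9) and moved to about (7.2, 2.0).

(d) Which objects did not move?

the blue cylinder and the brown cube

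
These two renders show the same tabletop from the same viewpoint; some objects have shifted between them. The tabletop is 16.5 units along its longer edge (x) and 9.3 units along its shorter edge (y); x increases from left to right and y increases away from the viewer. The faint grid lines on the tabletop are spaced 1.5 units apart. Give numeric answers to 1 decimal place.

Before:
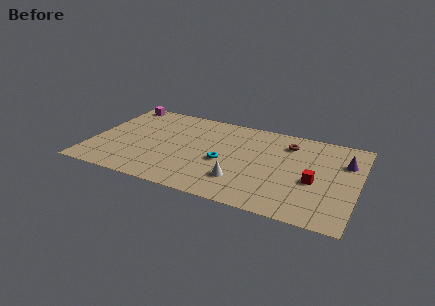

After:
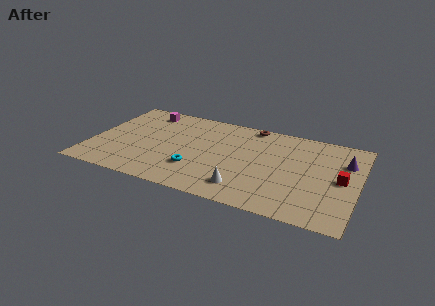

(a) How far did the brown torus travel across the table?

2.7

The brown torus moved from about (12.0, 7.3) to (9.6, 8.5), a distance of √(2.4² + 1.2²) ≈ 2.7.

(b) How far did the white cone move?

0.7

The white cone was near (9.5, 2.4) before and (9.8, 1.8) after, so it travelled √(0.3² + 0.6²) ≈ 0.7 units.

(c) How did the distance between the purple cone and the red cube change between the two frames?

-1.2

The distance was about 3.1 in the first image and 1.9 in the second, so they moved 1.2 units closer together.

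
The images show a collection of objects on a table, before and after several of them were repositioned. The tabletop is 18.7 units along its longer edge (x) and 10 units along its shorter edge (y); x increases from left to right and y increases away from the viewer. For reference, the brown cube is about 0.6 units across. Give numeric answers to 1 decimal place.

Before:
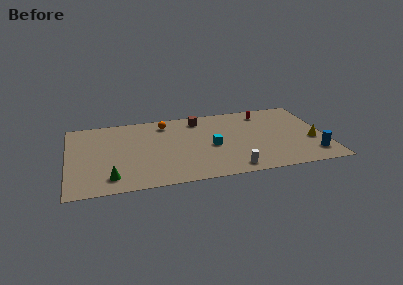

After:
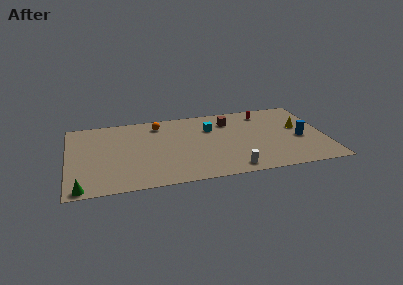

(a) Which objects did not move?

the white cylinder and the red capsule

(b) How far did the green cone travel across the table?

2.3

The green cone moved from about (3.0, 1.8) to (0.9, 0.8), a distance of √(2.1² + 1.0²) ≈ 2.3.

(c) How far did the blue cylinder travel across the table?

2.4

The blue cylinder moved from about (17.6, 2.0) to (16.9, 4.3), a distance of √(0.7² + 2.3²) ≈ 2.4.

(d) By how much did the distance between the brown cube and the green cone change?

+3.6

The distance was about 9.4 in the first image and 13.0 in the second, so they moved 3.6 units further apart.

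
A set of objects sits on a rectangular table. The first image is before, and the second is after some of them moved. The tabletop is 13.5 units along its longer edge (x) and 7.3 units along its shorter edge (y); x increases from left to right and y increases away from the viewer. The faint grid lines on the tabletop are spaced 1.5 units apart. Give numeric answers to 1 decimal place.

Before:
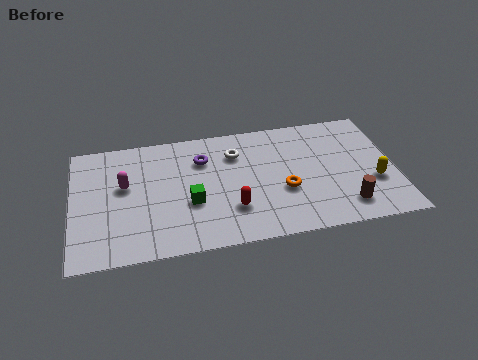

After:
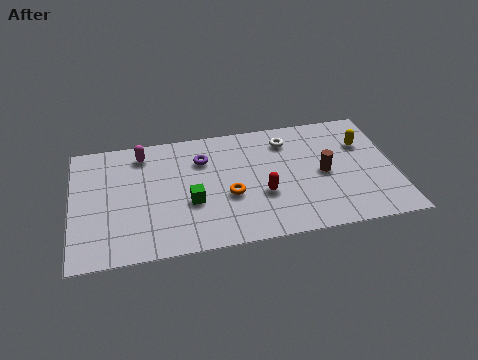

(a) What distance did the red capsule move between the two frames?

1.4

The red capsule was near (6.6, 2.1) before and (7.9, 2.7) after, so it travelled √(1.3² + 0.6²) ≈ 1.4 units.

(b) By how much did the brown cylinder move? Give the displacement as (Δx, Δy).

(-0.8, 2.1)

The brown cylinder was at about (11.3, 1.4) and moved to about (10.5, 3.5).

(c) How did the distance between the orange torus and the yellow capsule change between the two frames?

+2.4

Before: roughly 3.8 units apart; after: 6.2. That's 2.4 units further apart.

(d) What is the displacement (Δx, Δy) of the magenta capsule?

(0.8, 1.8)

The magenta capsule started near (2.2, 4.3) and ended near (3.0, 6.1).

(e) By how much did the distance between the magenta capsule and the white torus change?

+1.3

The distance was about 4.8 in the first image and 6.1 in the second, so they moved 1.3 units further apart.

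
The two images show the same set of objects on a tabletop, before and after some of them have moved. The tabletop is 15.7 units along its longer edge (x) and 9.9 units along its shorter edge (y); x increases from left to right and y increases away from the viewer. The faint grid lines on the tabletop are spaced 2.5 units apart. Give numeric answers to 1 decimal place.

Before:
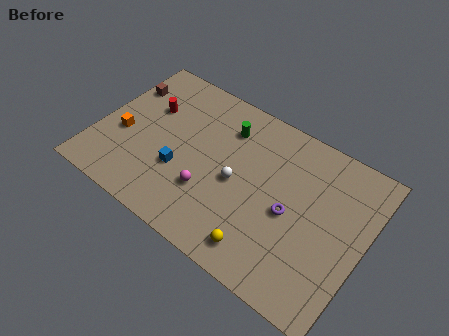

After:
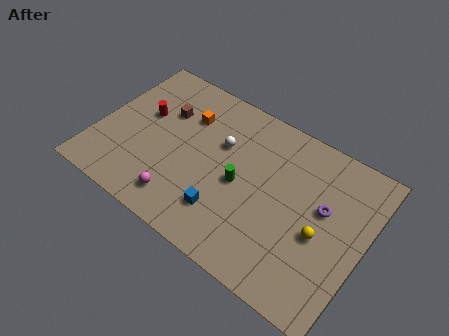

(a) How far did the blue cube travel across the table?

3.1

The blue cube moved from about (5.1, 3.5) to (8.0, 2.4), a distance of √(2.9² + 1.1²) ≈ 3.1.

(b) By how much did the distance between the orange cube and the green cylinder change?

-2.2

The distance was about 6.7 in the first image and 4.5 in the second, so they moved 2.2 units closer together.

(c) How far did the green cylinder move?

3.3

From (7.1, 7.6) to (8.5, 4.6), the green cylinder covered √(1.4² + 3.0²) ≈ 3.3 units.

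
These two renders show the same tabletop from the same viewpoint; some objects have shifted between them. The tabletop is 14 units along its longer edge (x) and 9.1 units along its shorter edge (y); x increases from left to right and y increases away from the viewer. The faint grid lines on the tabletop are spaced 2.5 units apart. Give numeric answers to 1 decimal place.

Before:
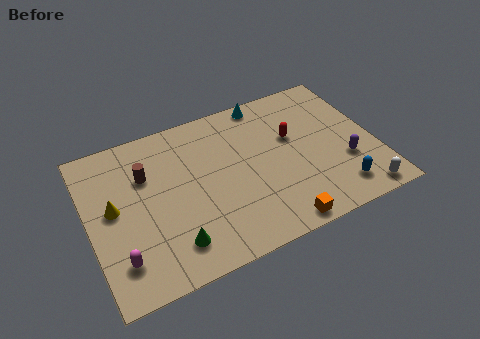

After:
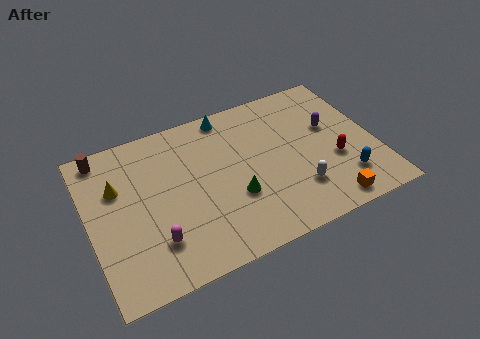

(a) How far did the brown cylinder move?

2.7

From (2.9, 6.2) to (1.0, 8.1), the brown cylinder covered √(1.9² + 1.9²) ≈ 2.7 units.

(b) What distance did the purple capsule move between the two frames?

2.4

The purple capsule moved from about (12.4, 3.1) to (12.0, 5.5), a distance of √(0.4² + 2.4²) ≈ 2.4.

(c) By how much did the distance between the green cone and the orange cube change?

-0.3

Before: roughly 5.1 units apart; after: 4.8. That's 0.3 units closer together.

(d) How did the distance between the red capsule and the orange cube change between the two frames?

-2.5

The distance was about 5.0 in the first image and 2.5 in the second, so they moved 2.5 units closer together.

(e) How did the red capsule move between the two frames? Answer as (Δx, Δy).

(1.8, -2.2)

The red capsule was at about (10.1, 5.6) and moved to about (11.9, 3.4).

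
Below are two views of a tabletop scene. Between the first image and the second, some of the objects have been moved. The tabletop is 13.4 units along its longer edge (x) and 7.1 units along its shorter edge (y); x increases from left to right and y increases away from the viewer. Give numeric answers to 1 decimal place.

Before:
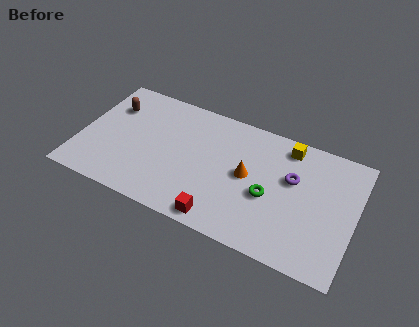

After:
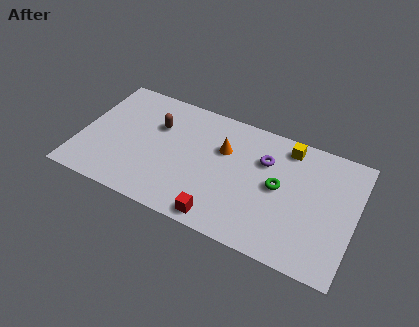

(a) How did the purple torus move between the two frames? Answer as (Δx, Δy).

(-1.4, 0.5)

From the two frames, the purple torus sits at roughly (10.3, 4.4) before and (8.9, 4.9) after.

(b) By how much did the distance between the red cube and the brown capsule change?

-1.9

Before: roughly 7.3 units apart; after: 5.4. That's 1.9 units closer together.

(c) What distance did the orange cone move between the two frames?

1.6

The orange cone moved from about (8.2, 3.7) to (6.9, 4.7), a distance of √(1.3² + 1.0²) ≈ 1.6.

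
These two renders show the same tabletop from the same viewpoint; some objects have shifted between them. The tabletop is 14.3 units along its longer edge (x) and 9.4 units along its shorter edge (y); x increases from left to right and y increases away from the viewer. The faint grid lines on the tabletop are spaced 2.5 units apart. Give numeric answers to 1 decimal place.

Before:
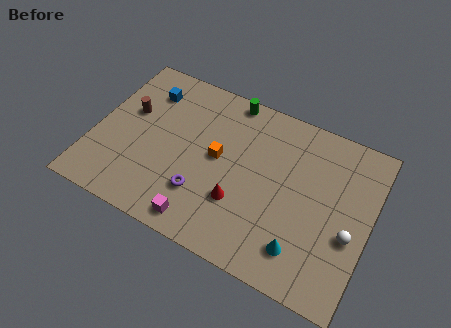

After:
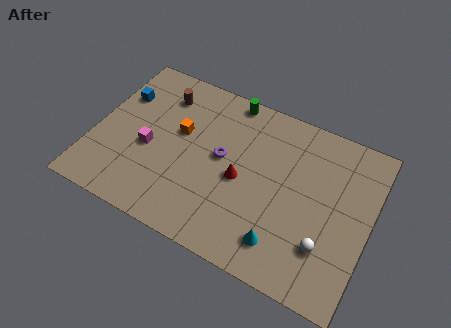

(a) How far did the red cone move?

1.3

The red cone was near (7.8, 3.0) before and (7.7, 4.3) after, so it travelled √(0.1² + 1.3²) ≈ 1.3 units.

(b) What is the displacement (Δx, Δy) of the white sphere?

(-1.1, -1.1)

The white sphere was at about (13.4, 3.7) and moved to about (12.3, 2.6).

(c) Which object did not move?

the green cylinder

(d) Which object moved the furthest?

the magenta cube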